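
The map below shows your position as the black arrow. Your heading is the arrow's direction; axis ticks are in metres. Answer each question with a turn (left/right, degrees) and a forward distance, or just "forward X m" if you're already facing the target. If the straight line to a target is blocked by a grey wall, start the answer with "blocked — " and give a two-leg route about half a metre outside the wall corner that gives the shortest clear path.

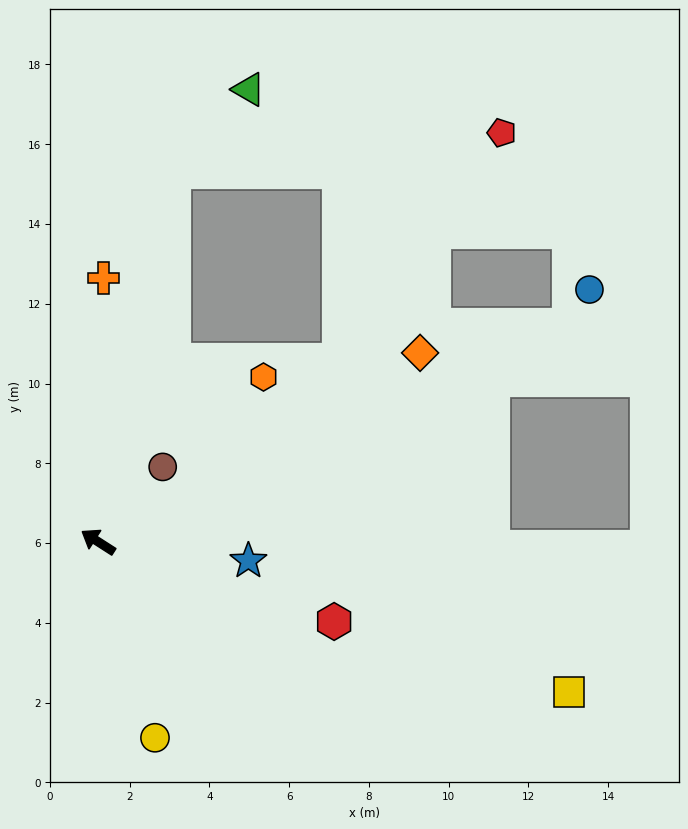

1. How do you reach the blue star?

turn right 155°, forward 3.8 m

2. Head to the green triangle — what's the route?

blocked — turn right 69°, forward 9.5 m, then turn right 30°, forward 2.8 m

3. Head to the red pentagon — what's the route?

blocked — turn right 110°, forward 7.6 m, then turn left 17°, forward 7.0 m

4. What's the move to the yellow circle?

turn left 139°, forward 5.1 m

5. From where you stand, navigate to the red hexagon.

turn right 166°, forward 6.2 m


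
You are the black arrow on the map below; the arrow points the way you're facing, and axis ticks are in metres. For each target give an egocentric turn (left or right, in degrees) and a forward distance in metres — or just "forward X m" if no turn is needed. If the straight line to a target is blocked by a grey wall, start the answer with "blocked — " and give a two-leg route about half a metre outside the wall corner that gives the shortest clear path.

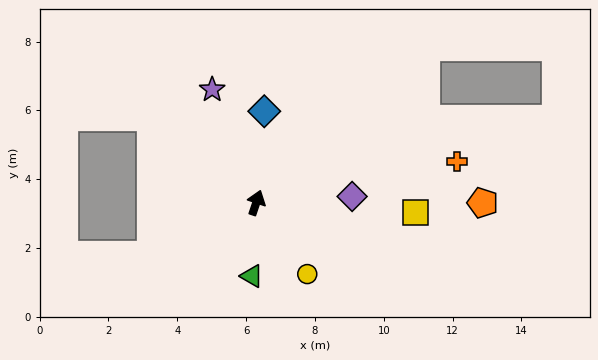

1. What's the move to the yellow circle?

turn right 126°, forward 2.5 m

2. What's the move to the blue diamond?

turn left 14°, forward 2.7 m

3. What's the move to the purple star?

turn left 40°, forward 3.5 m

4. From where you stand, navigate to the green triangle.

turn right 165°, forward 2.1 m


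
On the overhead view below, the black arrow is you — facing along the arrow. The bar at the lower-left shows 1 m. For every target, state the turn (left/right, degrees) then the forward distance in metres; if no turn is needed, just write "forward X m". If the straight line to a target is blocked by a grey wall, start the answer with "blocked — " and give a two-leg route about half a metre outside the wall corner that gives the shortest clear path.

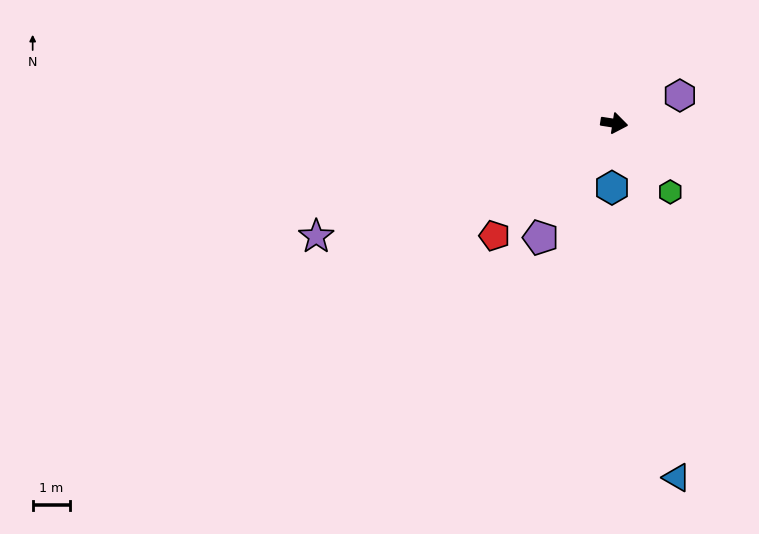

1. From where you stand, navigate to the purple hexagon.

turn left 32°, forward 1.9 m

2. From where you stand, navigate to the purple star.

turn right 150°, forward 8.5 m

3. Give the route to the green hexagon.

turn right 42°, forward 2.4 m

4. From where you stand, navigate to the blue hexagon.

turn right 83°, forward 1.7 m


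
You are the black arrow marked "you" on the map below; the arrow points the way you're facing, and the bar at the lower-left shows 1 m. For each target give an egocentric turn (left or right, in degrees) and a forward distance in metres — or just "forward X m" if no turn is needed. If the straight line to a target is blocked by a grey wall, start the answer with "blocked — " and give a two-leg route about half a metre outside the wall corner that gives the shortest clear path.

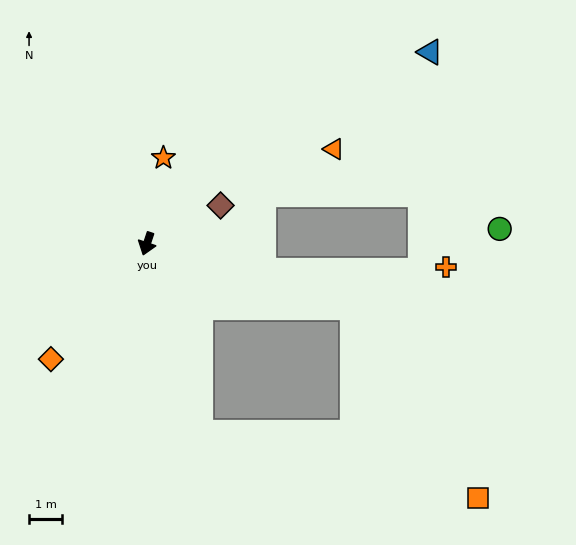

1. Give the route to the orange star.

turn right 172°, forward 2.6 m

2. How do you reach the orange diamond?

turn right 21°, forward 4.5 m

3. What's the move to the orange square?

blocked — turn left 92°, forward 6.5 m, then turn right 41°, forward 6.9 m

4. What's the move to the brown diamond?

turn left 136°, forward 2.5 m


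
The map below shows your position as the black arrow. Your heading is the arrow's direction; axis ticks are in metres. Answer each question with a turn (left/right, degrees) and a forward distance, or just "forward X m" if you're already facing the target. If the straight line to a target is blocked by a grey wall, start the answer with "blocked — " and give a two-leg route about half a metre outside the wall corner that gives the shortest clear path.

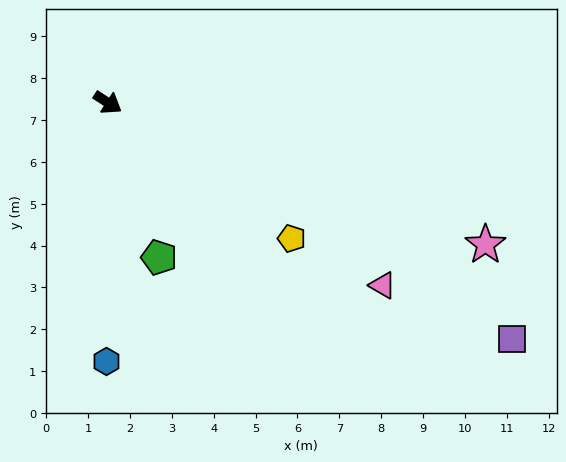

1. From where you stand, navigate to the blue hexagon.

turn right 57°, forward 6.2 m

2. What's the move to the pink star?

turn left 12°, forward 9.6 m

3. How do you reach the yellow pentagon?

turn right 4°, forward 5.5 m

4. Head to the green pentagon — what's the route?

turn right 39°, forward 3.9 m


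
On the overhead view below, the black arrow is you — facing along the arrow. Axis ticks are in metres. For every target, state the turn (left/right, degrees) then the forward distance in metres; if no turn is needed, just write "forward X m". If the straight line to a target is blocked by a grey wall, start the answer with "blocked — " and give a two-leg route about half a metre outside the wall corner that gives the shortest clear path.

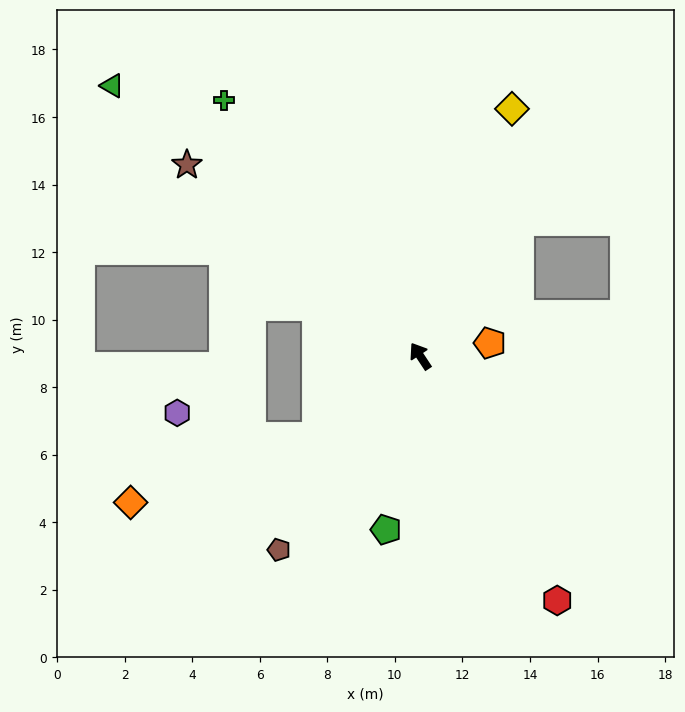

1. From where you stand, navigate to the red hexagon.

turn left 176°, forward 8.3 m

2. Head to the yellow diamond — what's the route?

turn right 54°, forward 7.8 m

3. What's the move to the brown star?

turn left 17°, forward 8.9 m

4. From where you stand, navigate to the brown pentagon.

turn left 110°, forward 7.1 m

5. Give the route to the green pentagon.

turn left 135°, forward 5.2 m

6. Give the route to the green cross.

turn left 4°, forward 9.5 m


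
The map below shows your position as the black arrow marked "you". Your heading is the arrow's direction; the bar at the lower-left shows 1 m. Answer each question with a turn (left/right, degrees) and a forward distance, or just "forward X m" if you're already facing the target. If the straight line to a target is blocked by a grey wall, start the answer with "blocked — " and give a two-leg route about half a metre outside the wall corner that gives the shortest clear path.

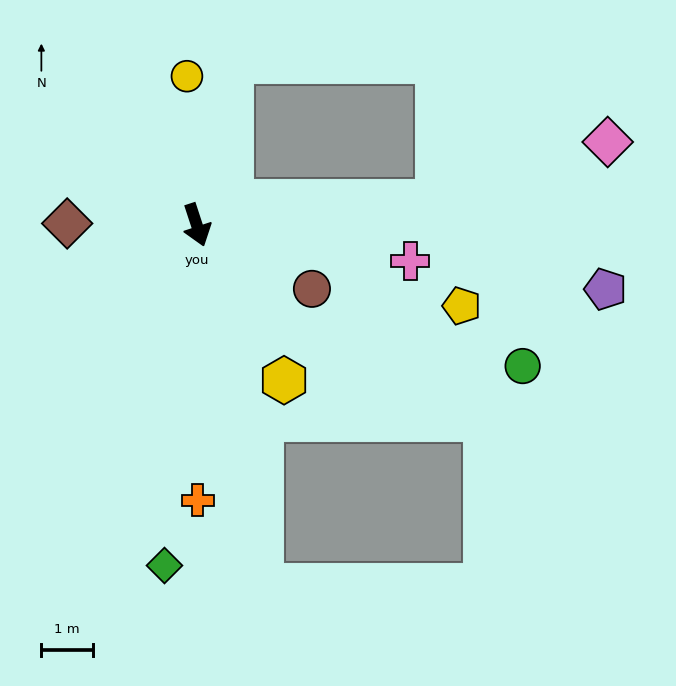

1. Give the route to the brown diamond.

turn right 109°, forward 2.5 m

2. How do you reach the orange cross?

turn right 18°, forward 5.4 m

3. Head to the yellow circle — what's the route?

turn left 166°, forward 2.9 m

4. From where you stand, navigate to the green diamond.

turn right 24°, forward 6.7 m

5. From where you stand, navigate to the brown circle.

turn left 43°, forward 2.6 m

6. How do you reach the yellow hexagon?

turn left 11°, forward 3.5 m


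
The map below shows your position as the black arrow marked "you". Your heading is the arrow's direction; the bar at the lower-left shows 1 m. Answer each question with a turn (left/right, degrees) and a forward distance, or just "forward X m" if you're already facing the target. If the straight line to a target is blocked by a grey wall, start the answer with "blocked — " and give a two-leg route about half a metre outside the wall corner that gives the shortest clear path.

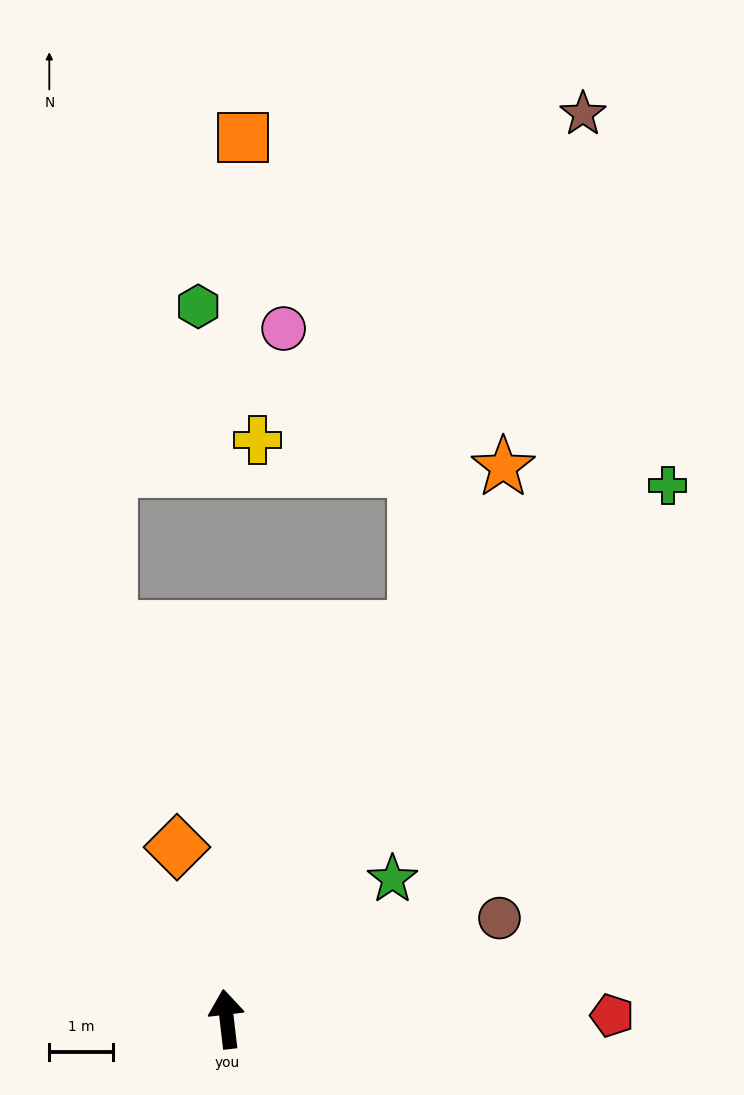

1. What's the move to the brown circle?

turn right 76°, forward 4.5 m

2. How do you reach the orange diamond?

turn left 9°, forward 2.8 m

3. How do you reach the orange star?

turn right 33°, forward 9.7 m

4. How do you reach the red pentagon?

turn right 96°, forward 6.0 m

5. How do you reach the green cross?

turn right 46°, forward 10.8 m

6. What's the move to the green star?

turn right 57°, forward 3.4 m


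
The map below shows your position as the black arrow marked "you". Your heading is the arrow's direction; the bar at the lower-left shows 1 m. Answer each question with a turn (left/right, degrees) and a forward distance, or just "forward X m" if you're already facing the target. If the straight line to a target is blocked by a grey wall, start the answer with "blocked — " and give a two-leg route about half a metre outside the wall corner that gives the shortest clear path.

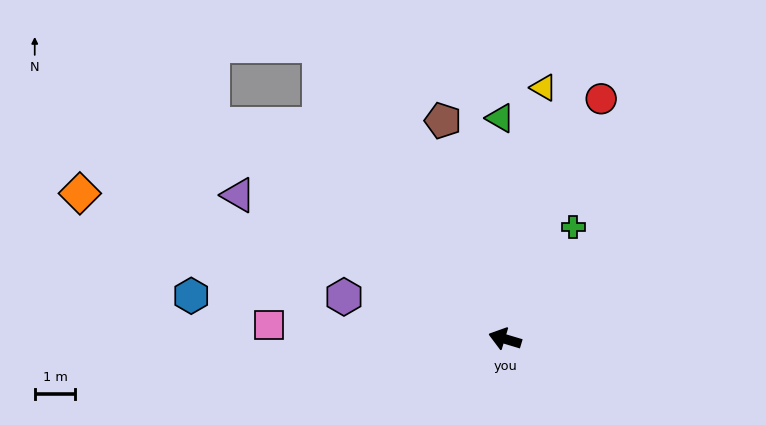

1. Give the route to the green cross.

turn right 105°, forward 3.2 m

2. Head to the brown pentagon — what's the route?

turn right 57°, forward 5.6 m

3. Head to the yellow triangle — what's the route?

turn right 82°, forward 6.2 m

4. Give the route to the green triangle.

turn right 72°, forward 5.4 m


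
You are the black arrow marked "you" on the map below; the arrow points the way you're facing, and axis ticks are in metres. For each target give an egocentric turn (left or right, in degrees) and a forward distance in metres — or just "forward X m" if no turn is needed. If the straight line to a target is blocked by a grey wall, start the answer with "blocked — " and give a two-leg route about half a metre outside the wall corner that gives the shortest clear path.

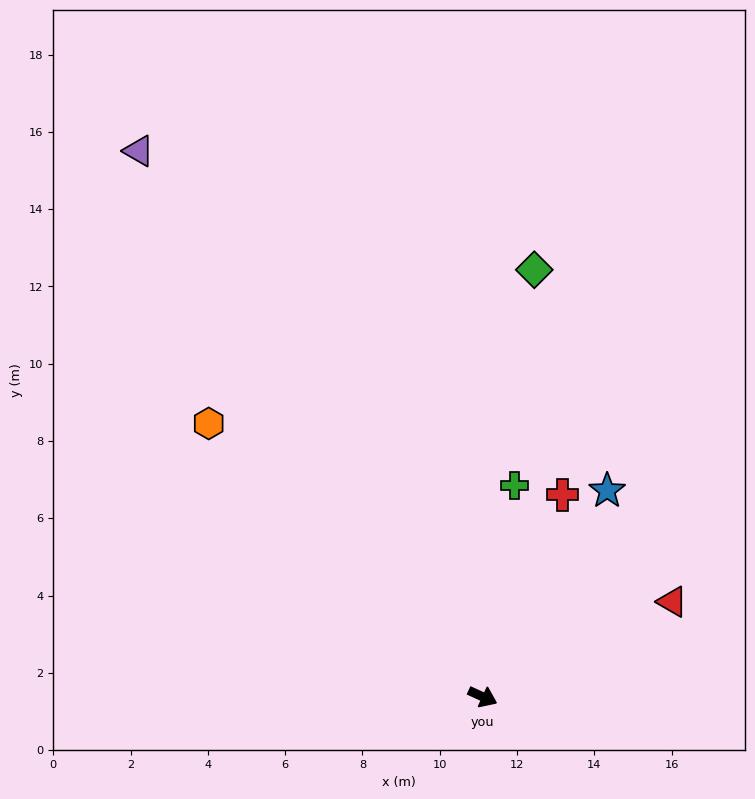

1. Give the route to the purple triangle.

turn left 147°, forward 16.7 m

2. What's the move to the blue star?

turn left 83°, forward 6.2 m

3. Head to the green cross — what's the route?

turn left 106°, forward 5.5 m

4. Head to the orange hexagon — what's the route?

turn left 160°, forward 10.0 m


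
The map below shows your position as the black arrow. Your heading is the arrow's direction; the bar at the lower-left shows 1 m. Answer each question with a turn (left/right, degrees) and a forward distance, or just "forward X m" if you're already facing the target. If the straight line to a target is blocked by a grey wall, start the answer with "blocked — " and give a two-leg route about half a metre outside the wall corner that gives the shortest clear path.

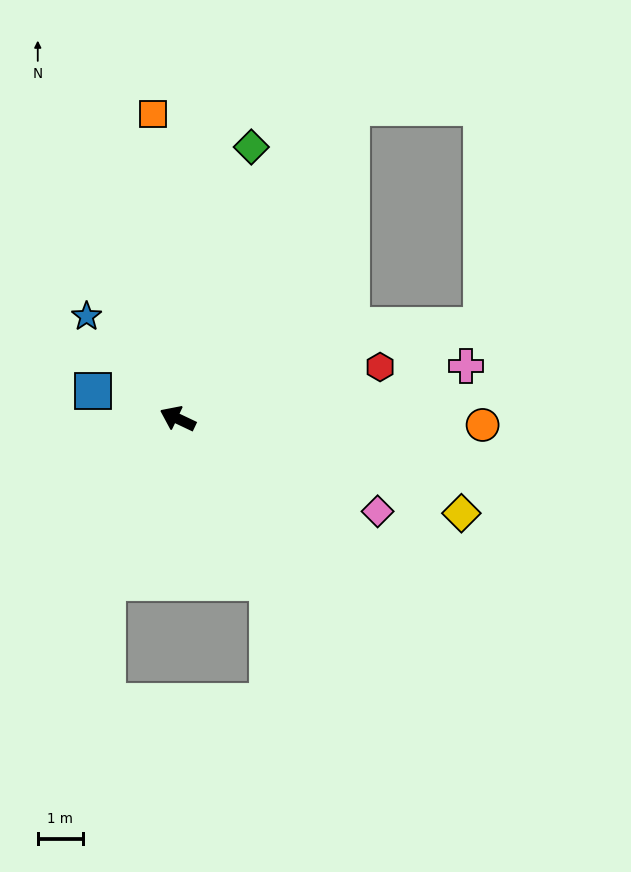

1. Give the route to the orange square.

turn right 60°, forward 6.8 m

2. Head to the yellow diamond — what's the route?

turn right 173°, forward 6.7 m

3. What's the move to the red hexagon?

turn right 140°, forward 4.6 m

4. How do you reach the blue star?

turn right 23°, forward 3.0 m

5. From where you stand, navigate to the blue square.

turn left 7°, forward 2.0 m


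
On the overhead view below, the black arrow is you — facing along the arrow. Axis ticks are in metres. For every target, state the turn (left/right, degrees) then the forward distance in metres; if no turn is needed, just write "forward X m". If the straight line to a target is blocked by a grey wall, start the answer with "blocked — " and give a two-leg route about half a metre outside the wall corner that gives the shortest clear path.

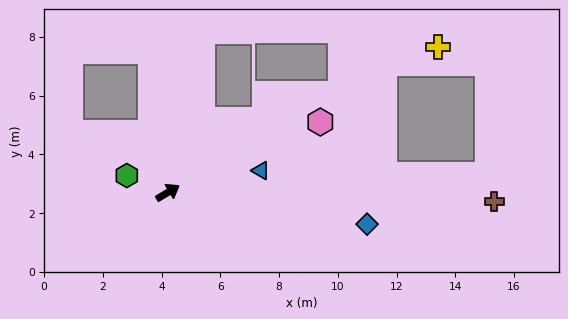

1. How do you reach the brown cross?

turn right 33°, forward 11.1 m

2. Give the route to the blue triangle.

turn right 18°, forward 3.2 m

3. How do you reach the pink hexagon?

turn right 6°, forward 5.7 m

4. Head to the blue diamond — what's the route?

turn right 40°, forward 6.9 m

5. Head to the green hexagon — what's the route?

turn left 127°, forward 1.5 m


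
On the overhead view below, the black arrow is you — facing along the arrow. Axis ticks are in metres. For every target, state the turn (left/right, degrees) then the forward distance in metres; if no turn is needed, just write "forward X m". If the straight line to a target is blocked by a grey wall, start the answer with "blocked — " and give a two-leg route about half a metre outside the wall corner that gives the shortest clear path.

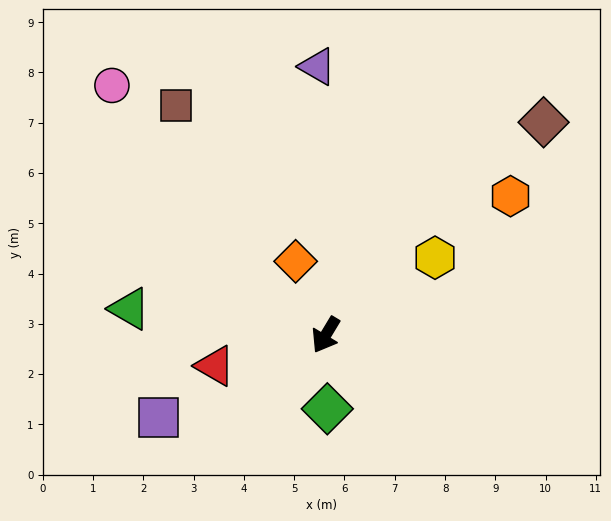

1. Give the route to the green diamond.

turn left 32°, forward 1.5 m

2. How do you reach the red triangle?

turn right 43°, forward 2.3 m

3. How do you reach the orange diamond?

turn right 127°, forward 1.6 m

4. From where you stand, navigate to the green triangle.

turn right 67°, forward 3.9 m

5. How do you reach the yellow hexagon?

turn left 156°, forward 2.7 m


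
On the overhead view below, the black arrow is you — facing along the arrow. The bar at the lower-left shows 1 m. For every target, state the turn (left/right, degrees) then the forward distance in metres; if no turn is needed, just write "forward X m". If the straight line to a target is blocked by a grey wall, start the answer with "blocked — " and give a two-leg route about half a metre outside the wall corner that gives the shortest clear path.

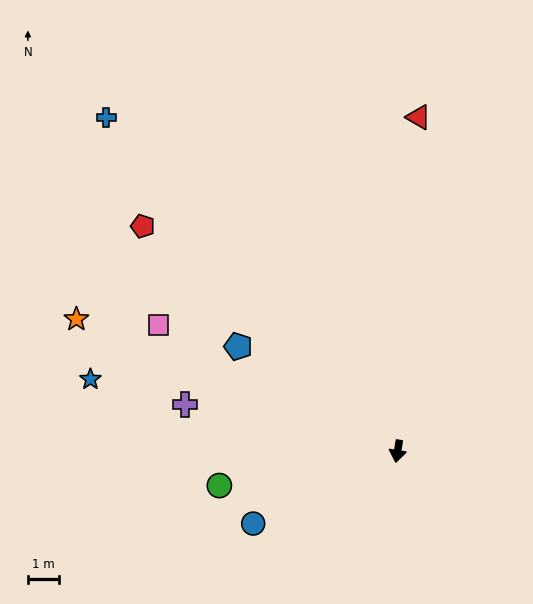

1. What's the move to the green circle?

turn right 70°, forward 5.9 m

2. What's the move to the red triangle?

turn right 174°, forward 10.9 m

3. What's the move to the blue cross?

turn right 130°, forward 14.4 m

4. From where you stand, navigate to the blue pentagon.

turn right 114°, forward 6.2 m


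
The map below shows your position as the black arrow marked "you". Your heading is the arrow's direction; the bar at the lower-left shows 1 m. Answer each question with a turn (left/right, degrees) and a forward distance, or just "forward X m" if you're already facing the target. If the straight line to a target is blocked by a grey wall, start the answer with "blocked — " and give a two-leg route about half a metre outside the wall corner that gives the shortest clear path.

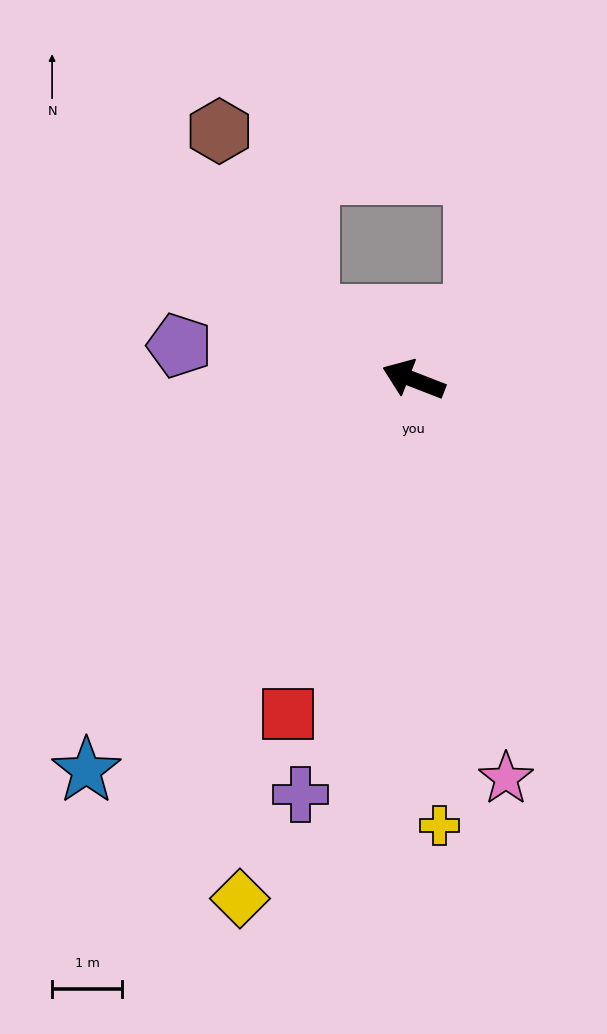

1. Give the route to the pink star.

turn left 124°, forward 5.9 m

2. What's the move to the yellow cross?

turn left 115°, forward 6.4 m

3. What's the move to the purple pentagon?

turn left 13°, forward 3.4 m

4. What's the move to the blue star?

turn left 71°, forward 7.3 m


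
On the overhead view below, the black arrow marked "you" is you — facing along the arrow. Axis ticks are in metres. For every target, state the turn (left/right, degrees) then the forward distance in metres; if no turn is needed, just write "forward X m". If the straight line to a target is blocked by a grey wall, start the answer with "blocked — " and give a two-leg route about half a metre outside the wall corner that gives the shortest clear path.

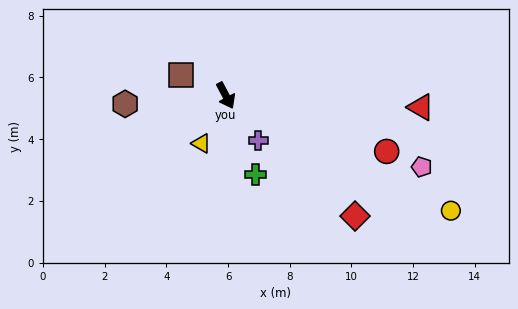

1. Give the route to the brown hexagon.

turn right 113°, forward 3.3 m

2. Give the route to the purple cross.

turn left 8°, forward 1.8 m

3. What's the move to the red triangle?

turn left 59°, forward 6.3 m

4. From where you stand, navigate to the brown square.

turn right 143°, forward 1.6 m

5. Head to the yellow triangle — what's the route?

turn right 55°, forward 1.7 m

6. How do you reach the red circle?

turn left 43°, forward 5.5 m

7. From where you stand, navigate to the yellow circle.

turn left 35°, forward 8.2 m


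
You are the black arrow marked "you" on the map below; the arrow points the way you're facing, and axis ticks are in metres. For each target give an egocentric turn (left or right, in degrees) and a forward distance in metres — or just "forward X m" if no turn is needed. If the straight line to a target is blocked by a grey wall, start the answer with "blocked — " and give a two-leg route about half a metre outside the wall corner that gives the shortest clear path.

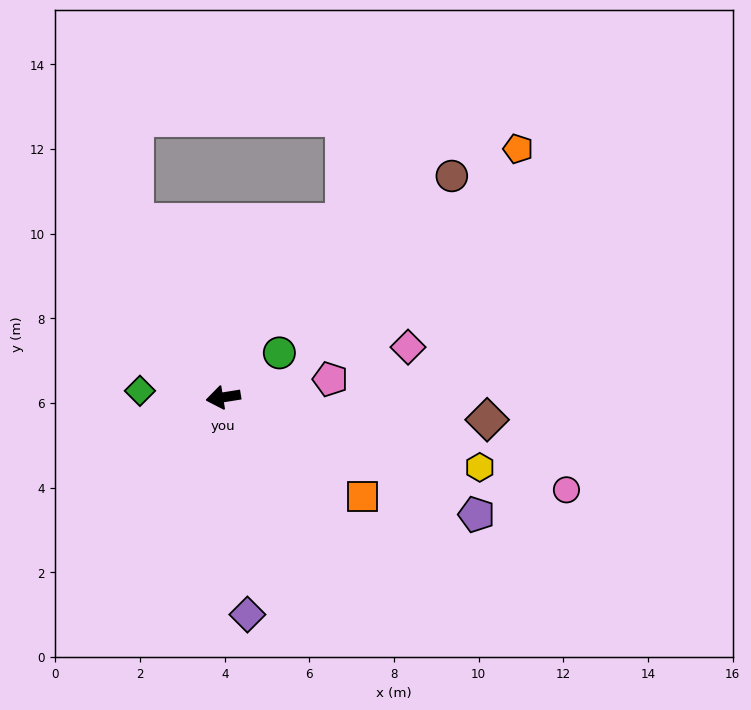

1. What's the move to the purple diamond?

turn left 87°, forward 5.2 m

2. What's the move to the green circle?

turn right 151°, forward 1.7 m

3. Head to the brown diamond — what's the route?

turn left 166°, forward 6.3 m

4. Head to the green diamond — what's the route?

turn right 14°, forward 2.0 m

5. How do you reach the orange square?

turn left 135°, forward 4.0 m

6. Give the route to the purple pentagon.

turn left 146°, forward 6.6 m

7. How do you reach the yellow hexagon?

turn left 156°, forward 6.3 m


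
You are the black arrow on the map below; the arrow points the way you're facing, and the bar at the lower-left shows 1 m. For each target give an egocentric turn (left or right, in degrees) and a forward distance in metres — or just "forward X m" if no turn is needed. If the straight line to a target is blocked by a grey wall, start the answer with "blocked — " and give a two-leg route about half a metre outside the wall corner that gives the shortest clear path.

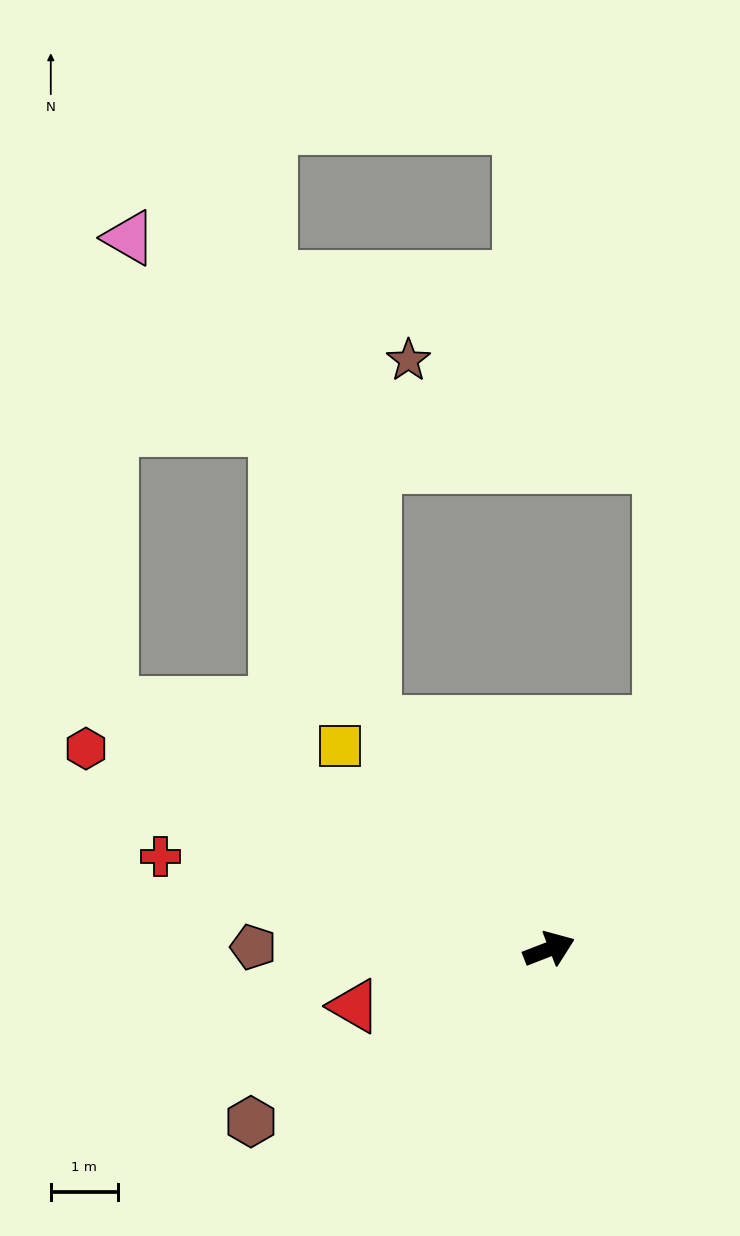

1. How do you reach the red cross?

turn left 145°, forward 6.0 m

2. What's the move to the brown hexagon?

turn right 171°, forward 5.2 m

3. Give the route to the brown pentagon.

turn left 158°, forward 4.4 m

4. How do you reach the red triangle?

turn left 175°, forward 3.0 m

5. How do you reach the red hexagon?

turn left 135°, forward 7.6 m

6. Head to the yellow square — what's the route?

turn left 115°, forward 4.4 m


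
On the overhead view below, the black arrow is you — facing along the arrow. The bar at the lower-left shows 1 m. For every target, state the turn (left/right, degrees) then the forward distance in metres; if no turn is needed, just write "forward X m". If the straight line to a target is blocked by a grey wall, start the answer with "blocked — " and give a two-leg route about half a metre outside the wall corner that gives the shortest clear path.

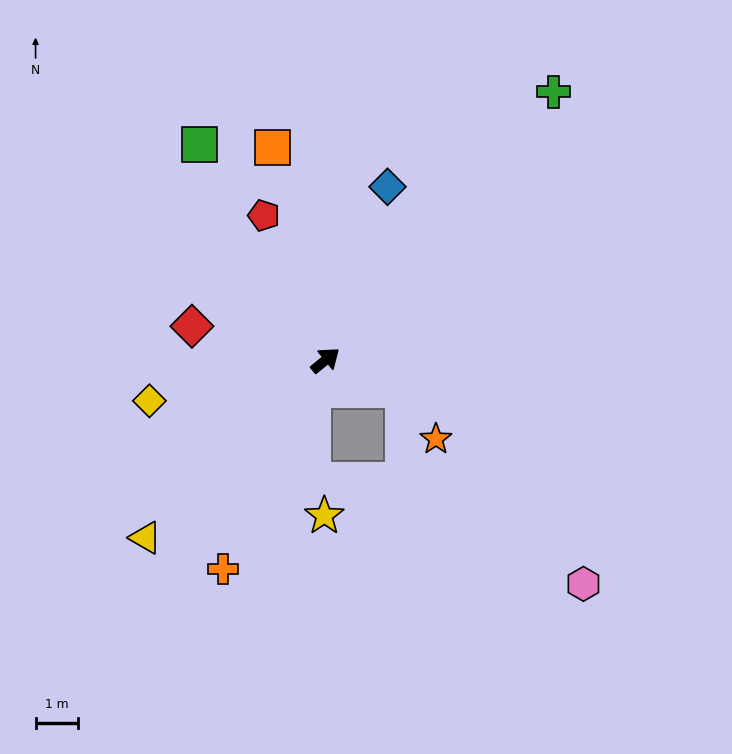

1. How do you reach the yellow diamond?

turn left 154°, forward 4.2 m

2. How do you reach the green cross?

turn left 10°, forward 8.2 m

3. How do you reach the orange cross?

turn right 155°, forward 5.4 m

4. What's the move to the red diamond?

turn left 127°, forward 3.2 m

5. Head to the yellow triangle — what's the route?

turn right 175°, forward 5.9 m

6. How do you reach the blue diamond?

turn left 31°, forward 4.3 m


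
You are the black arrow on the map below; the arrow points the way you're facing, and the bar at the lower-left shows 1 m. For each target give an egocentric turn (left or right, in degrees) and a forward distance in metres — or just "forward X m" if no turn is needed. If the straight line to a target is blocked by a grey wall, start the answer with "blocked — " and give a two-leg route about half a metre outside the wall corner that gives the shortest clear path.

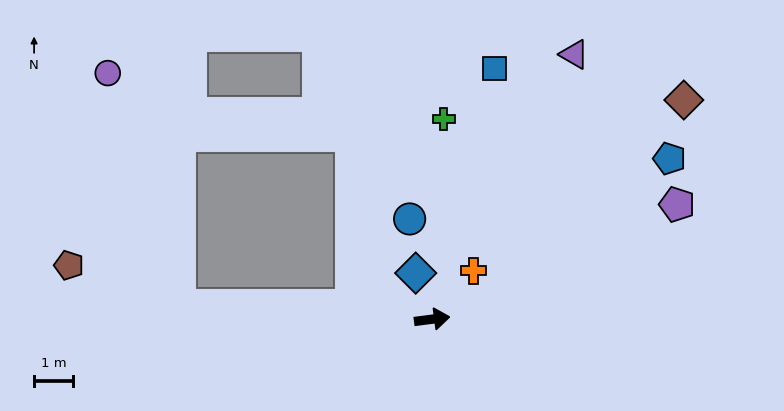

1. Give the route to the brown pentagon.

blocked — turn left 170°, forward 6.5 m, then turn right 17°, forward 3.0 m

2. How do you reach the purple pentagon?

turn left 18°, forward 6.9 m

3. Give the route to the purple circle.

blocked — turn left 170°, forward 6.5 m, then turn right 70°, forward 6.2 m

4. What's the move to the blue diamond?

turn left 102°, forward 1.2 m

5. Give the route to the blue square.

turn left 69°, forward 6.6 m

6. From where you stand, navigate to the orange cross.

turn left 42°, forward 1.6 m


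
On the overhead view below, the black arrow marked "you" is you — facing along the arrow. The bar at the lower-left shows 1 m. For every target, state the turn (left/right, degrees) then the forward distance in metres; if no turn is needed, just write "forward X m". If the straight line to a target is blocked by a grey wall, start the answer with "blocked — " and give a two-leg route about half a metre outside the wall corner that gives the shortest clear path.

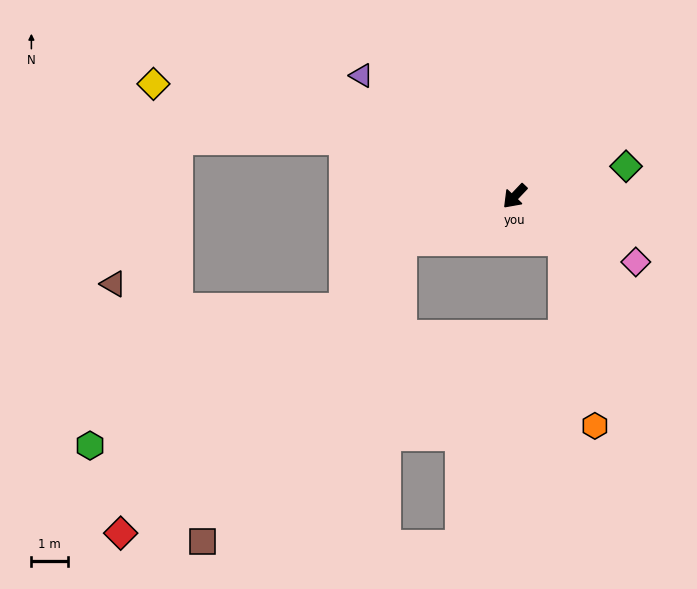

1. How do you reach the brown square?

blocked — turn right 25°, forward 3.3 m, then turn left 35°, forward 9.8 m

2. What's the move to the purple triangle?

turn right 85°, forward 5.3 m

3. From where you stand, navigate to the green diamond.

turn left 149°, forward 3.1 m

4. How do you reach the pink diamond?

turn left 105°, forward 3.8 m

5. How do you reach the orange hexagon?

blocked — turn left 91°, forward 1.8 m, then turn right 38°, forward 5.1 m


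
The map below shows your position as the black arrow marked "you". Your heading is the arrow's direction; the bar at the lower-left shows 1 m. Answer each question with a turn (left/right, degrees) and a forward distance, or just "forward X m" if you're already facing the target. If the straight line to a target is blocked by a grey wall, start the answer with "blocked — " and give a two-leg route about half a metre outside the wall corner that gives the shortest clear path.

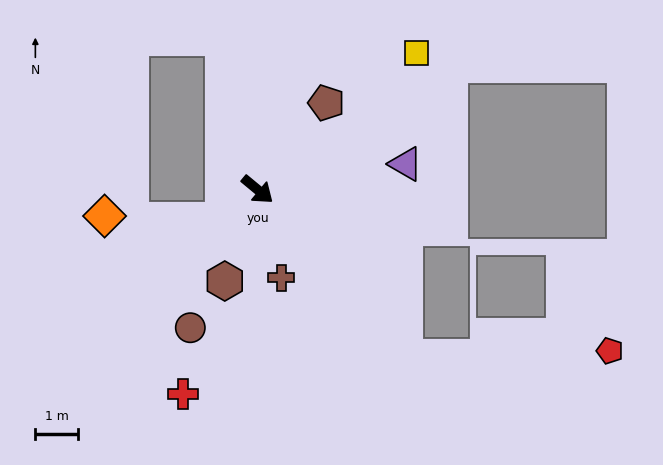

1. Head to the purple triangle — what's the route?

turn left 49°, forward 3.5 m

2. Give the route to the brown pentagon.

turn left 91°, forward 2.6 m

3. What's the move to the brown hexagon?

turn right 70°, forward 2.3 m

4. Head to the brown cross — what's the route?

turn right 35°, forward 2.2 m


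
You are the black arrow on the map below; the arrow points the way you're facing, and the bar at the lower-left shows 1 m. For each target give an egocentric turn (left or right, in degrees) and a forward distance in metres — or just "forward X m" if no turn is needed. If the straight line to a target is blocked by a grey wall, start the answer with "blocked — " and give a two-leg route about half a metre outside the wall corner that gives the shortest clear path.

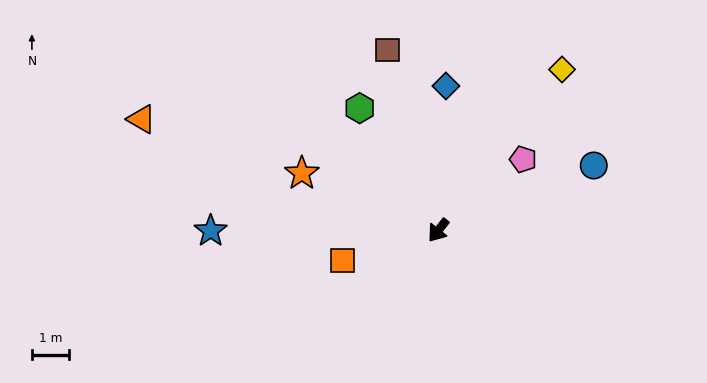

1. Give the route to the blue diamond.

turn right 145°, forward 3.9 m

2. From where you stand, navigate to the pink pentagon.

turn left 168°, forward 3.0 m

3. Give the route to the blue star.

turn right 52°, forward 6.2 m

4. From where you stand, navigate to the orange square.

turn right 34°, forward 2.7 m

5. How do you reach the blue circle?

turn left 151°, forward 4.6 m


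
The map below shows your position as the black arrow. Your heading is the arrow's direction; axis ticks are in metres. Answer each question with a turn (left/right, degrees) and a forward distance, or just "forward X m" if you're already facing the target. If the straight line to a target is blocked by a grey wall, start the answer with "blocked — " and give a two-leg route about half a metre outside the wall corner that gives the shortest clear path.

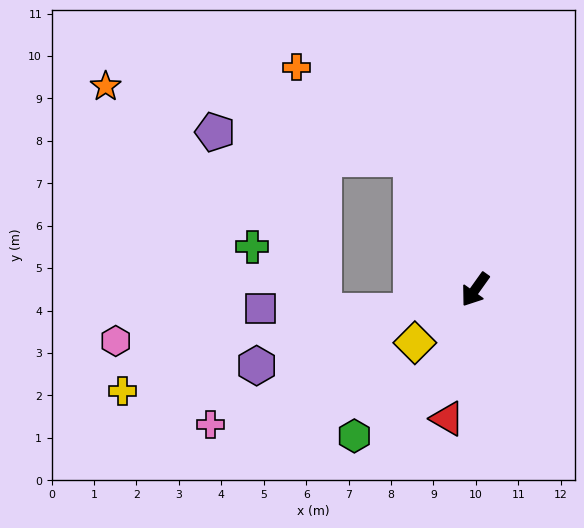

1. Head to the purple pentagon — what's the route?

blocked — turn right 119°, forward 3.4 m, then turn left 57°, forward 4.7 m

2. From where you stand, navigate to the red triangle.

turn left 23°, forward 3.1 m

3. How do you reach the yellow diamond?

turn right 13°, forward 1.9 m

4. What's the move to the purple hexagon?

turn right 35°, forward 5.5 m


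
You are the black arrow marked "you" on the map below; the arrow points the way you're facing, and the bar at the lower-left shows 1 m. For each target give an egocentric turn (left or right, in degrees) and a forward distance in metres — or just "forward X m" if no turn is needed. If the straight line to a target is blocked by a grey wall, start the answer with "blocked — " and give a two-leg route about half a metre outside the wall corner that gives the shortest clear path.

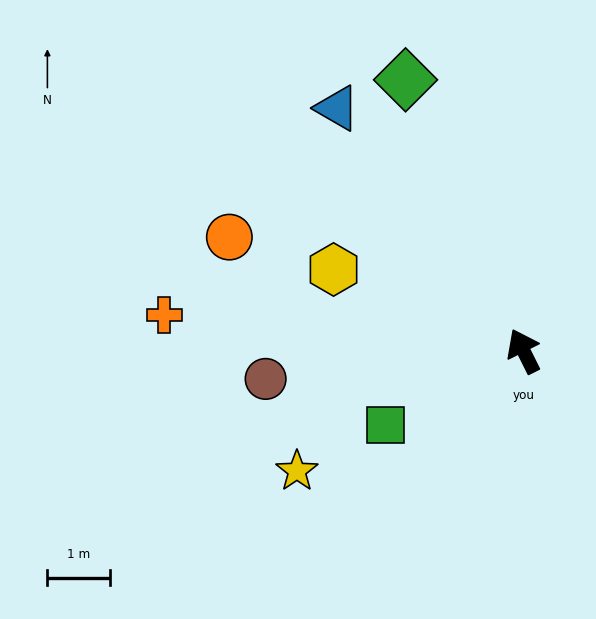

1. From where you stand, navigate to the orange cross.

turn left 58°, forward 5.7 m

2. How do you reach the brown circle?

turn left 70°, forward 4.1 m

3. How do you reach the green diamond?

turn right 3°, forward 4.7 m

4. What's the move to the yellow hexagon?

turn left 40°, forward 3.3 m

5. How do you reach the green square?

turn left 92°, forward 2.5 m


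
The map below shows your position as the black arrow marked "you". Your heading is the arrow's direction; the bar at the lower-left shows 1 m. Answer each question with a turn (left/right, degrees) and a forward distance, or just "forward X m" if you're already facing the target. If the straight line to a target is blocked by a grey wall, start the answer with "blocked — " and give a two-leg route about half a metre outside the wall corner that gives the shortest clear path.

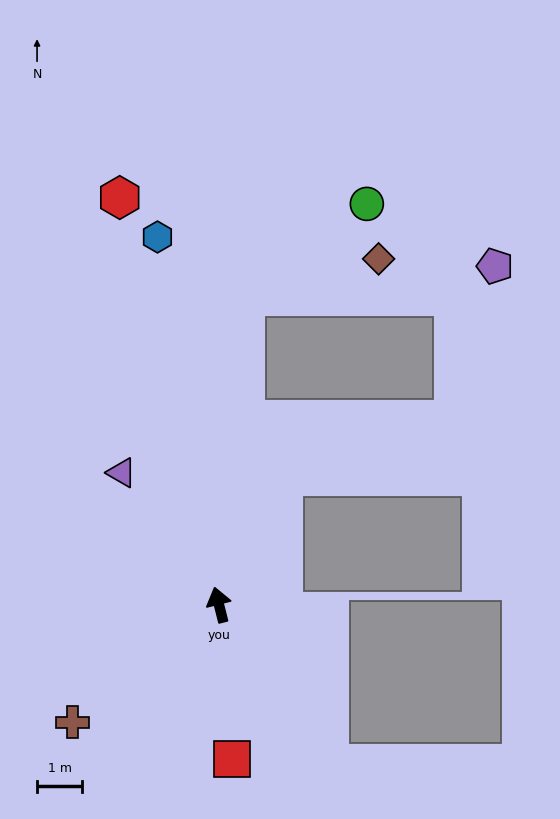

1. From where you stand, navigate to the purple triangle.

turn left 22°, forward 3.6 m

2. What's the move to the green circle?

blocked — turn right 19°, forward 6.9 m, then turn right 48°, forward 3.4 m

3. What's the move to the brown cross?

turn left 115°, forward 4.2 m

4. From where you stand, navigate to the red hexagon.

forward 9.3 m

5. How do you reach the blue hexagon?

turn right 5°, forward 8.3 m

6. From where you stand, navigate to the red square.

turn left 171°, forward 3.4 m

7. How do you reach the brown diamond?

blocked — turn right 19°, forward 6.9 m, then turn right 69°, forward 3.1 m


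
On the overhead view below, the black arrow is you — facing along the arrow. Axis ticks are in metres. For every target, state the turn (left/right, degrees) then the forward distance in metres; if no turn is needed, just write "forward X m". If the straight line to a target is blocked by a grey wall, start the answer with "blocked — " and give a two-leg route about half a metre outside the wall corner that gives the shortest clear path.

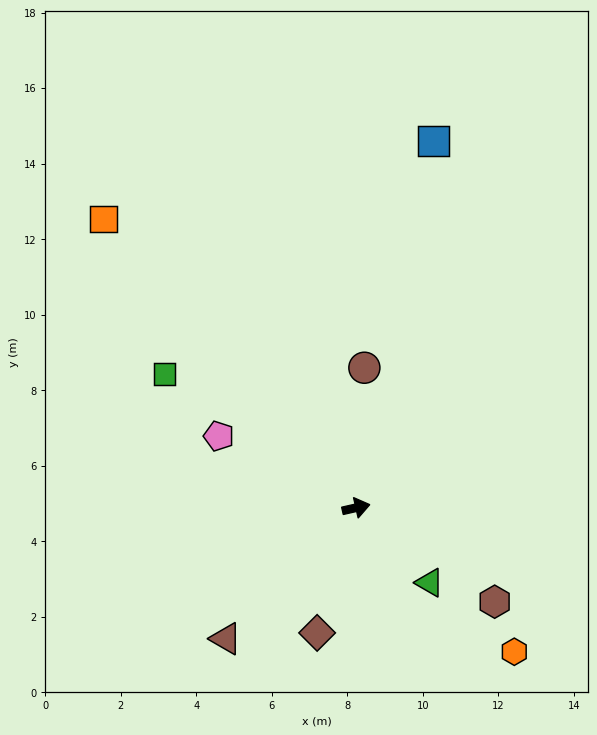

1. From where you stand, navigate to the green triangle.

turn right 58°, forward 2.8 m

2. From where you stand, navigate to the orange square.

turn left 118°, forward 10.2 m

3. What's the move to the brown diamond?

turn right 120°, forward 3.5 m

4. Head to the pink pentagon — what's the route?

turn left 140°, forward 4.1 m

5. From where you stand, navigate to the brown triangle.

turn right 148°, forward 4.9 m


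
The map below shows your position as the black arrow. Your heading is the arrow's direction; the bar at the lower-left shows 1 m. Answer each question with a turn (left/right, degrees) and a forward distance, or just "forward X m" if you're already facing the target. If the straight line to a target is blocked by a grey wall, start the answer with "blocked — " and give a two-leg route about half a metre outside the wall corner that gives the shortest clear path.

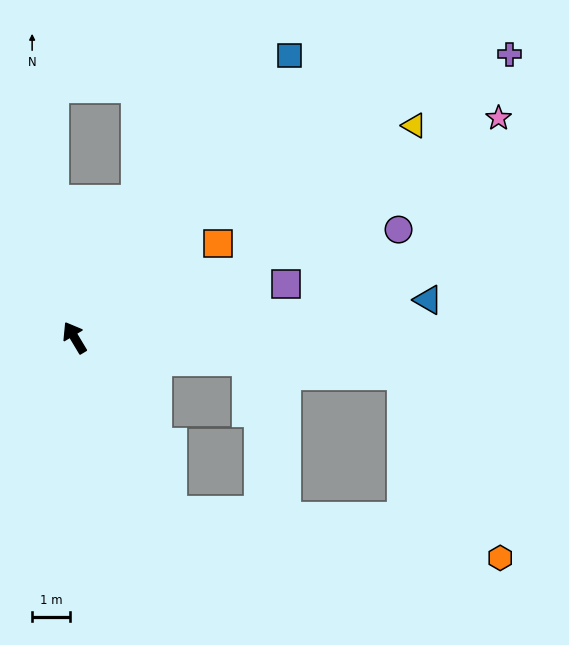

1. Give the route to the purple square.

turn right 107°, forward 5.7 m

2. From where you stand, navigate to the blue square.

turn right 68°, forward 9.3 m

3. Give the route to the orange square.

turn right 88°, forward 4.5 m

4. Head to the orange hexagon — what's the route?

blocked — turn right 127°, forward 8.7 m, then turn right 56°, forward 5.5 m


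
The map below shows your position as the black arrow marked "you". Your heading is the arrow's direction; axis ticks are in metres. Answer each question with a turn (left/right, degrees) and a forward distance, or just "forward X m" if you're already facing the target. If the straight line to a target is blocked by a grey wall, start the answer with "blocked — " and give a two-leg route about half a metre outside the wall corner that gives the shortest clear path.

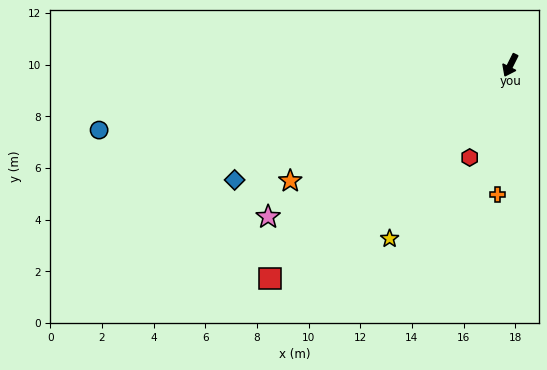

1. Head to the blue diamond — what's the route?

turn right 41°, forward 11.6 m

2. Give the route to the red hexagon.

turn left 3°, forward 3.9 m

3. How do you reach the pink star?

turn right 31°, forward 11.1 m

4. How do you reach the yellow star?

turn right 8°, forward 8.2 m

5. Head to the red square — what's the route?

turn right 22°, forward 12.4 m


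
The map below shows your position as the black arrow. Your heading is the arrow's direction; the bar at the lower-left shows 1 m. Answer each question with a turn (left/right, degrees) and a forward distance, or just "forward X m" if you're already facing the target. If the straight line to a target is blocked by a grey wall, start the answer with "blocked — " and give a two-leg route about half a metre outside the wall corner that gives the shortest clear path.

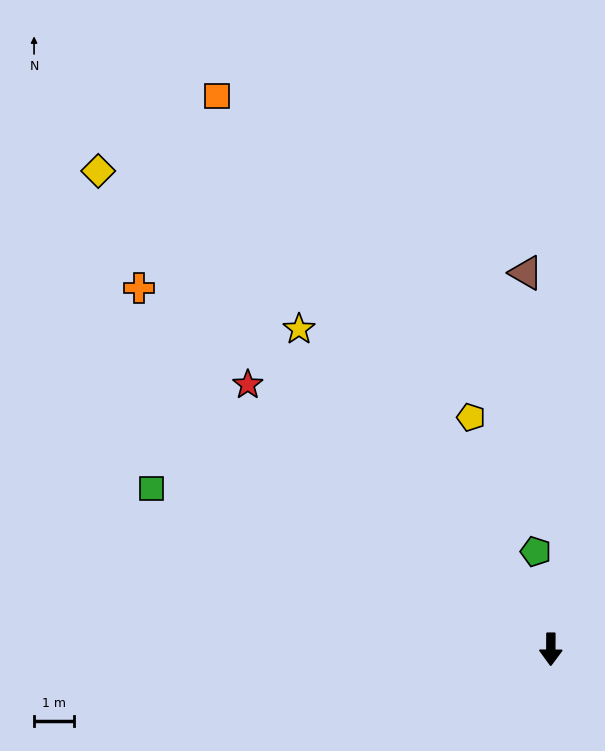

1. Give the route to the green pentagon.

turn right 171°, forward 2.5 m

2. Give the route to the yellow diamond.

turn right 136°, forward 16.4 m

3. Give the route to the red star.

turn right 131°, forward 10.0 m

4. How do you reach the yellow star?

turn right 142°, forward 10.2 m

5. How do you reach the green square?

turn right 112°, forward 10.7 m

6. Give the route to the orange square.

turn right 149°, forward 16.1 m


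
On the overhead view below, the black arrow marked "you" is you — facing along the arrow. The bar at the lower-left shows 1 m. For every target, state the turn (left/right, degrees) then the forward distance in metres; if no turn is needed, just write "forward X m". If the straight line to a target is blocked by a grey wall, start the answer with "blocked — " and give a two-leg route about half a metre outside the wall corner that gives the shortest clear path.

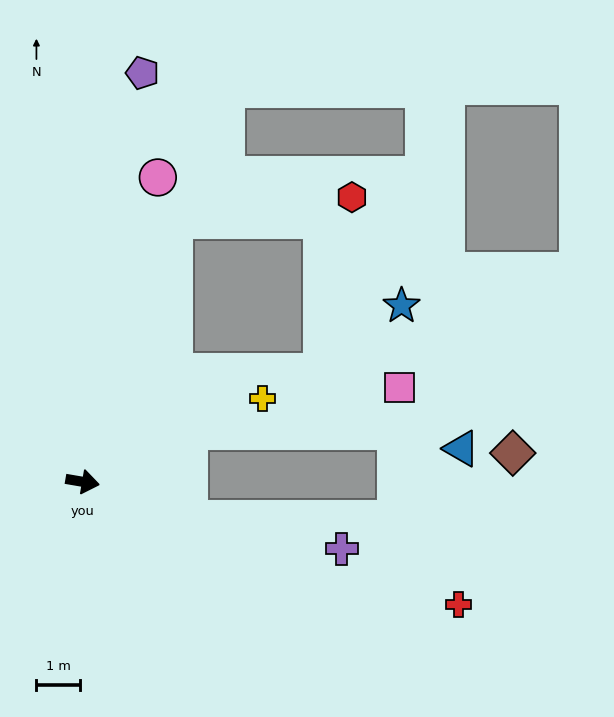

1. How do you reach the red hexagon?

blocked — turn left 80°, forward 6.4 m, then turn right 63°, forward 4.1 m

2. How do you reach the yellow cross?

turn left 35°, forward 4.6 m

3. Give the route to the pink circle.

turn left 86°, forward 7.2 m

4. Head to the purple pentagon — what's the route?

turn left 91°, forward 9.5 m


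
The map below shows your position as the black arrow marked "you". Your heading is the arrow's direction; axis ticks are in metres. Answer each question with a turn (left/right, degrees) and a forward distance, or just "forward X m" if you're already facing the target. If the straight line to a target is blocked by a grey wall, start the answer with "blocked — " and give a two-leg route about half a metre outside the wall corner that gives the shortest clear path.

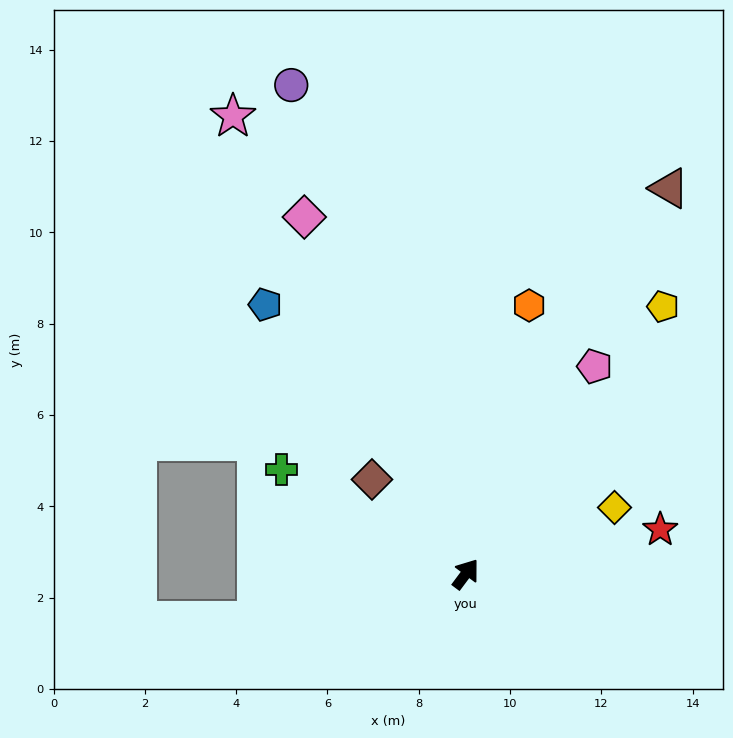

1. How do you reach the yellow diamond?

turn right 29°, forward 3.6 m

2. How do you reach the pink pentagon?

turn left 5°, forward 5.4 m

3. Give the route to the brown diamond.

turn left 82°, forward 2.9 m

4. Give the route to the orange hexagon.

turn left 23°, forward 6.0 m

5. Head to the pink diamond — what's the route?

turn left 61°, forward 8.6 m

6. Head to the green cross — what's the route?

turn left 97°, forward 4.6 m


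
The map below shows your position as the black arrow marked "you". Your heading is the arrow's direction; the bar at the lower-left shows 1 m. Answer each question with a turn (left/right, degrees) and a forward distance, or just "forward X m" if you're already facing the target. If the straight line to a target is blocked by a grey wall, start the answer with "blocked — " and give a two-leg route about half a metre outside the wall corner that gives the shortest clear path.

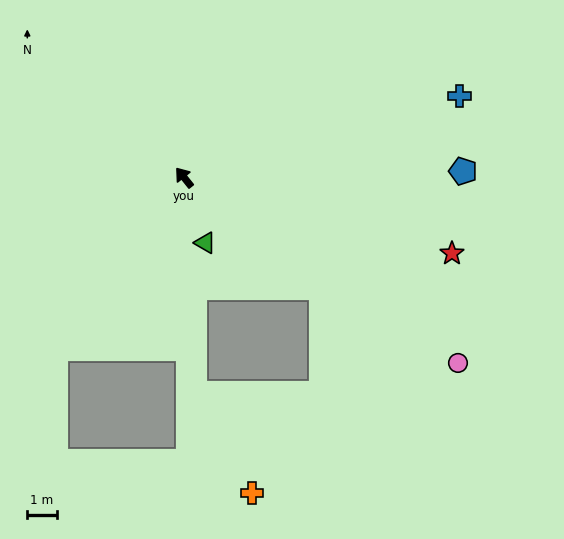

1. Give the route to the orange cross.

blocked — turn left 144°, forward 7.3 m, then turn left 27°, forward 3.9 m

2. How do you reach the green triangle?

turn left 159°, forward 2.3 m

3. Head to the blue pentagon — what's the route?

turn right 127°, forward 9.5 m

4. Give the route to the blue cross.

turn right 112°, forward 9.7 m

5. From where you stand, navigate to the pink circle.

turn right 163°, forward 11.2 m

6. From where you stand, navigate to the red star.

turn right 144°, forward 9.4 m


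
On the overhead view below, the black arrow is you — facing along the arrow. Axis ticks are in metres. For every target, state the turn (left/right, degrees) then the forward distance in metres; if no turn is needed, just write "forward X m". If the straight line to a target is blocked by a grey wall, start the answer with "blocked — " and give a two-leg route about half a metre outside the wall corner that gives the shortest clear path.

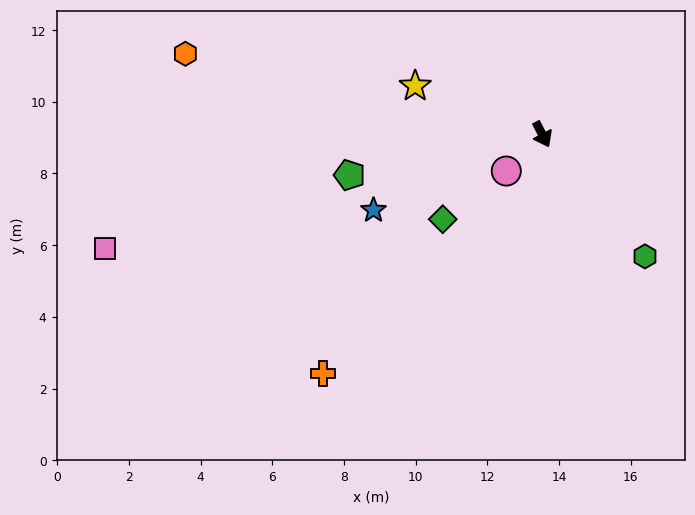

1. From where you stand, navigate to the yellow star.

turn right 138°, forward 3.8 m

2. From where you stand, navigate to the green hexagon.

turn left 13°, forward 4.5 m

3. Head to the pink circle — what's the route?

turn right 72°, forward 1.4 m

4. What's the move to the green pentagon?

turn right 105°, forward 5.5 m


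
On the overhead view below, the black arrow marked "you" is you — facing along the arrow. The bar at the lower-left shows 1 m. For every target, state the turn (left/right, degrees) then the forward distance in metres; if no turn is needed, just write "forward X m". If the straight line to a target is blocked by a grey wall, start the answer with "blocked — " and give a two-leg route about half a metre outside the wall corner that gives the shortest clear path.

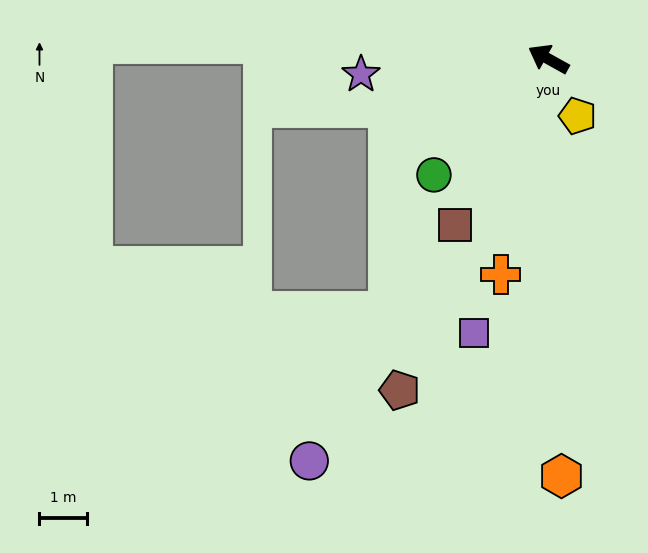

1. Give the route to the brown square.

turn left 90°, forward 4.0 m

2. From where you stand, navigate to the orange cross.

turn left 107°, forward 4.6 m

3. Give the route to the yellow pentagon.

turn left 146°, forward 1.3 m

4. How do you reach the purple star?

turn left 34°, forward 3.9 m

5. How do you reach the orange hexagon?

turn left 121°, forward 8.8 m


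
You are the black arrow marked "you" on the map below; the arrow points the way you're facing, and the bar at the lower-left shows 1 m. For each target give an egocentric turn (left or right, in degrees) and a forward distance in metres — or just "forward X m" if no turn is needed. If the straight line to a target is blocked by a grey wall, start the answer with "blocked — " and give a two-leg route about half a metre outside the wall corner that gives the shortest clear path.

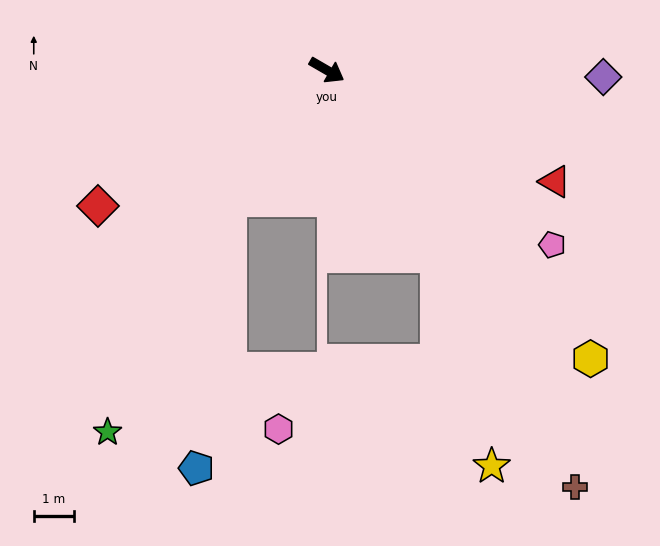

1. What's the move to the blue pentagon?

blocked — turn right 97°, forward 4.0 m, then turn left 30°, forward 6.7 m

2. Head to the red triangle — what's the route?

turn left 4°, forward 6.3 m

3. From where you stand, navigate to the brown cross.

turn right 29°, forward 12.0 m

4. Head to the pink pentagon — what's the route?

turn right 8°, forward 7.1 m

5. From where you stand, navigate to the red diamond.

turn right 119°, forward 6.6 m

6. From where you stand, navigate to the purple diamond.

turn left 29°, forward 6.9 m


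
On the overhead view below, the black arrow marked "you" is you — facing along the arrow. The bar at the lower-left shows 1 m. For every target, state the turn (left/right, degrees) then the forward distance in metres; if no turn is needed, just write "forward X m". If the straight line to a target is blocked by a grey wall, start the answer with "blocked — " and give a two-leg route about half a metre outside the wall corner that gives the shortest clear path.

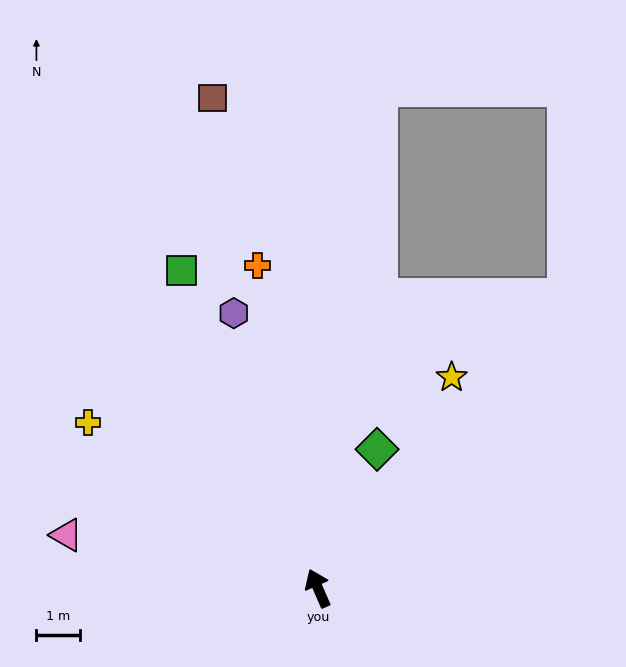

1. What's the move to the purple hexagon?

turn right 6°, forward 6.5 m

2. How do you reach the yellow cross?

turn left 31°, forward 6.4 m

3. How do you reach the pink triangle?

turn left 55°, forward 5.9 m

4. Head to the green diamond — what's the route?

turn right 47°, forward 3.4 m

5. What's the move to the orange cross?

turn right 13°, forward 7.5 m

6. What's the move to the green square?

forward 7.9 m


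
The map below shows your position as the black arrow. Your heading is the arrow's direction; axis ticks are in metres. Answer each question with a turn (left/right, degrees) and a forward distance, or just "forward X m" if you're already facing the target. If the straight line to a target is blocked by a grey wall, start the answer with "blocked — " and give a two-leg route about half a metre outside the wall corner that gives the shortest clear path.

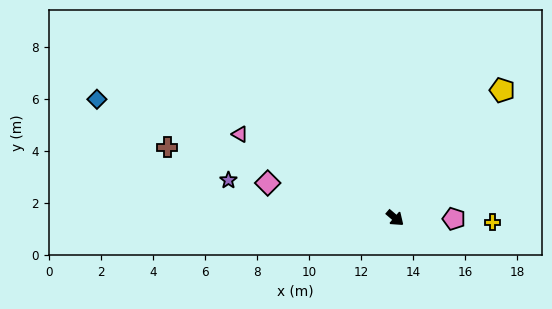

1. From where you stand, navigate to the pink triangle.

turn right 168°, forward 6.8 m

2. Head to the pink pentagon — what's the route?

turn left 40°, forward 2.3 m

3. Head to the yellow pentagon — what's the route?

turn left 91°, forward 6.4 m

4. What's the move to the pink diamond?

turn right 155°, forward 5.1 m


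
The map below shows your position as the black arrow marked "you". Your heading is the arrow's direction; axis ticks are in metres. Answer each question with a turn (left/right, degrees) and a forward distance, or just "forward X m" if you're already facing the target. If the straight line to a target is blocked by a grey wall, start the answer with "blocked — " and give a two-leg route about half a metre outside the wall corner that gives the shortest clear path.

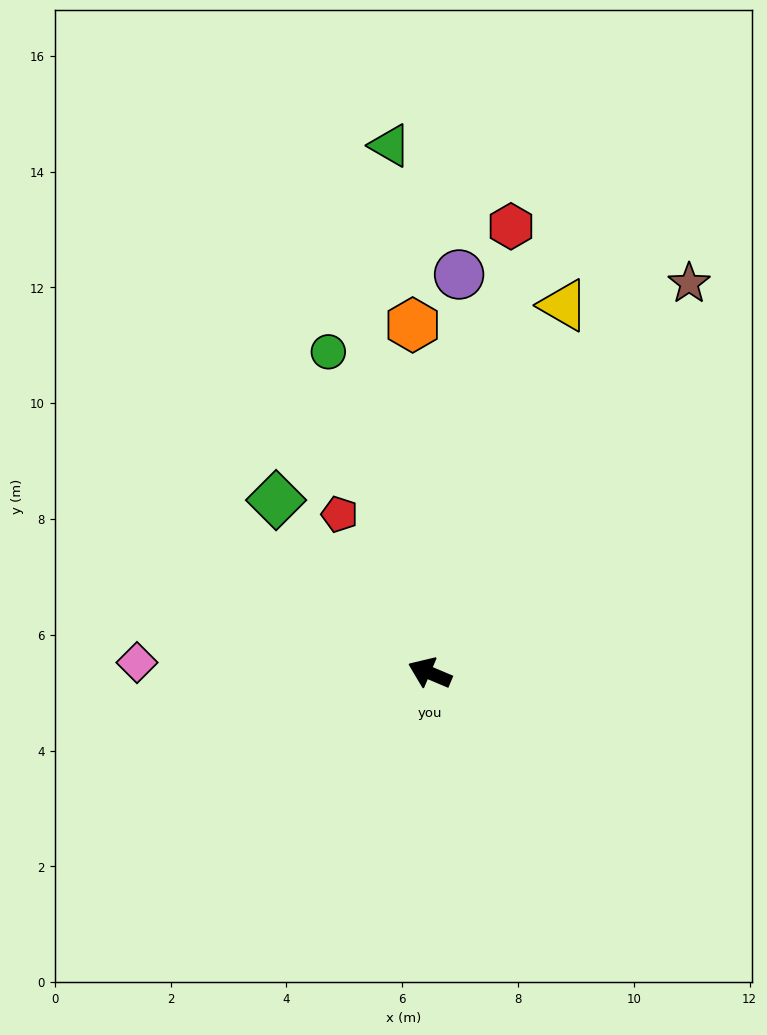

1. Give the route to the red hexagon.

turn right 77°, forward 7.8 m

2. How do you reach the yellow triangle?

turn right 87°, forward 6.8 m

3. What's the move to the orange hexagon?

turn right 64°, forward 6.0 m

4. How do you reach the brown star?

turn right 101°, forward 8.1 m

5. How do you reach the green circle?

turn right 50°, forward 5.8 m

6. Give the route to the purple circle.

turn right 71°, forward 6.9 m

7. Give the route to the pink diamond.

turn left 21°, forward 5.1 m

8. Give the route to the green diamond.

turn right 25°, forward 4.0 m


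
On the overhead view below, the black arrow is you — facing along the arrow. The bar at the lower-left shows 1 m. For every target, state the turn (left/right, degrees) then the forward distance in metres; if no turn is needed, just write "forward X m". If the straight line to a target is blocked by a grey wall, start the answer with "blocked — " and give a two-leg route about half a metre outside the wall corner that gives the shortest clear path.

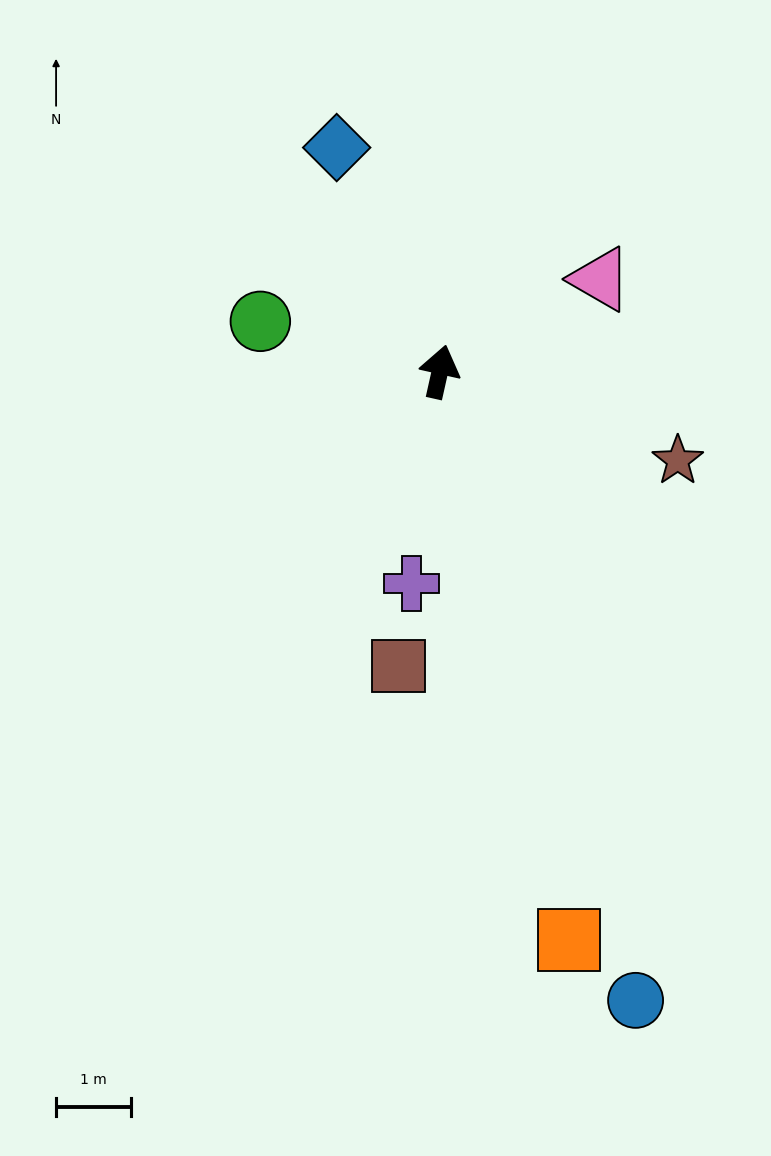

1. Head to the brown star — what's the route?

turn right 98°, forward 3.4 m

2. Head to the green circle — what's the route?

turn left 87°, forward 2.5 m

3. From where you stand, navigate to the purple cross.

turn right 175°, forward 2.9 m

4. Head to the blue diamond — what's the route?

turn left 37°, forward 3.3 m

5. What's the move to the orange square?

turn right 155°, forward 7.8 m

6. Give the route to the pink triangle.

turn right 47°, forward 2.5 m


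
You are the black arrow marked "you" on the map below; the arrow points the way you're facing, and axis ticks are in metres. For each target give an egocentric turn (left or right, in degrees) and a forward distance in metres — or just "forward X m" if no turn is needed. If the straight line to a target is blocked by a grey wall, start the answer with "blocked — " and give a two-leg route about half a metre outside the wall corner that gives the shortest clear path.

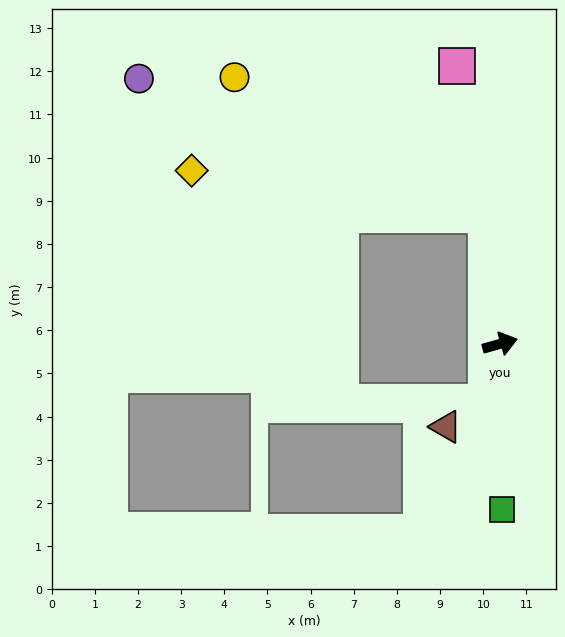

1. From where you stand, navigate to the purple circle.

blocked — turn left 80°, forward 3.0 m, then turn left 63°, forward 8.6 m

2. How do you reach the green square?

turn right 105°, forward 3.8 m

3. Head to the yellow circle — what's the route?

blocked — turn left 80°, forward 3.0 m, then turn left 56°, forward 6.6 m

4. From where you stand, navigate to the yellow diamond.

blocked — turn left 80°, forward 3.0 m, then turn left 76°, forward 6.9 m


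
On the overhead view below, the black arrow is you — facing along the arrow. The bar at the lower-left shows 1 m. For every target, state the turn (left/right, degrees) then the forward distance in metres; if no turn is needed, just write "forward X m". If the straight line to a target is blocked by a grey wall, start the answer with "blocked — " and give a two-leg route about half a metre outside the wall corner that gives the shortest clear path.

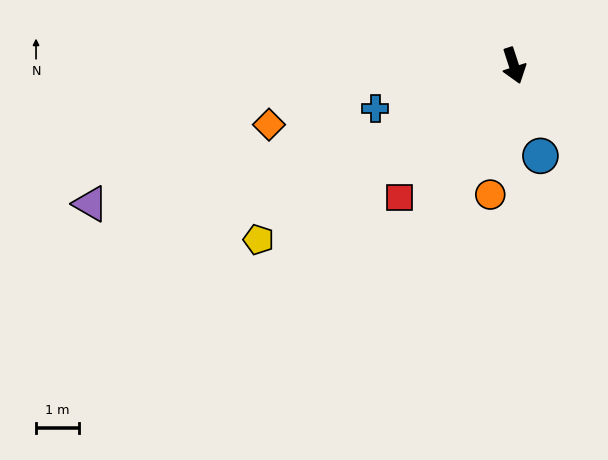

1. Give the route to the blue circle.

forward 2.2 m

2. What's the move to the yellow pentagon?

turn right 74°, forward 7.2 m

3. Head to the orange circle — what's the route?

turn right 28°, forward 3.0 m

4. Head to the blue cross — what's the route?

turn right 91°, forward 3.4 m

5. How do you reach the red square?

turn right 59°, forward 4.1 m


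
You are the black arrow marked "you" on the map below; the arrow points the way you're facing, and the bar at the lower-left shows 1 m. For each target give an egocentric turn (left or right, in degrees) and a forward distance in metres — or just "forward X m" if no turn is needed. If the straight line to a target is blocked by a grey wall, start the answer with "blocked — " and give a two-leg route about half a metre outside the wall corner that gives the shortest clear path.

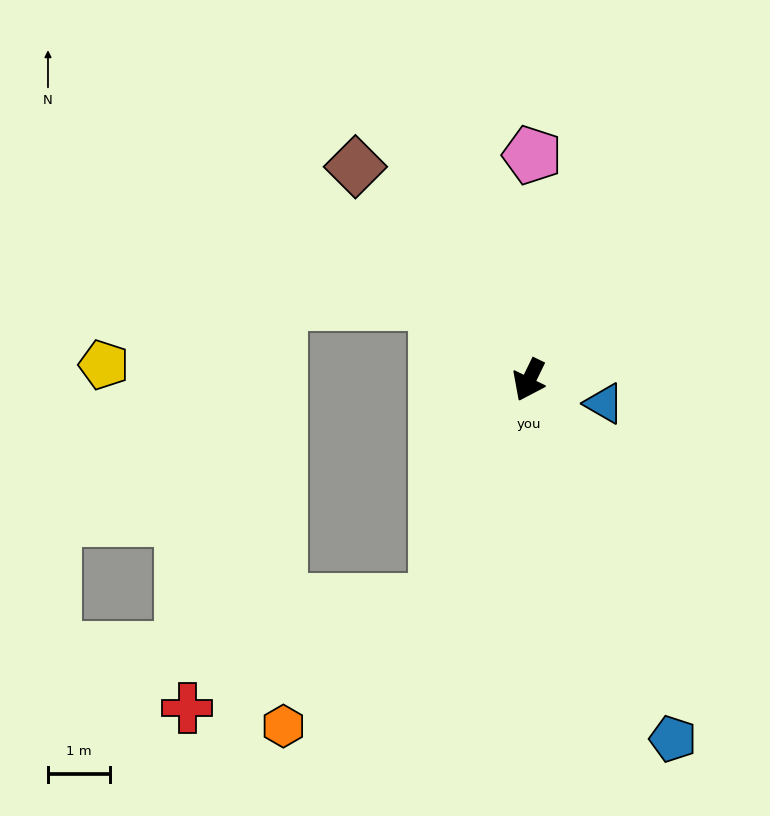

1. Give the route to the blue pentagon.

turn left 48°, forward 6.2 m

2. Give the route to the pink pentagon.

turn right 155°, forward 3.6 m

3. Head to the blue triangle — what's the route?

turn left 99°, forward 1.3 m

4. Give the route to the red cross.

blocked — turn left 3°, forward 3.8 m, then turn right 43°, forward 4.3 m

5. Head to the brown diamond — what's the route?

turn right 115°, forward 4.4 m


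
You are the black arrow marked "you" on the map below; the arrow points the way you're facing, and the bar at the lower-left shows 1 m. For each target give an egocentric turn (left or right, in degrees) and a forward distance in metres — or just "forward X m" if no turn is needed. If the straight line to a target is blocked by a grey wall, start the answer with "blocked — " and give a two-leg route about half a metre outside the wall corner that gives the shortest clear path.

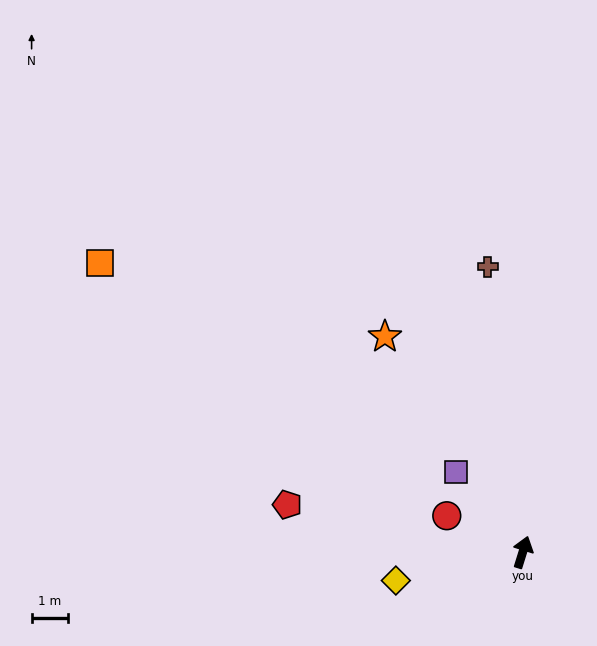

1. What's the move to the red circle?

turn left 82°, forward 2.3 m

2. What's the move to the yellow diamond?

turn left 120°, forward 3.5 m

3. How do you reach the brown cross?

turn left 24°, forward 7.8 m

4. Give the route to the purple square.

turn left 57°, forward 2.8 m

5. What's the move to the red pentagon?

turn left 96°, forward 6.6 m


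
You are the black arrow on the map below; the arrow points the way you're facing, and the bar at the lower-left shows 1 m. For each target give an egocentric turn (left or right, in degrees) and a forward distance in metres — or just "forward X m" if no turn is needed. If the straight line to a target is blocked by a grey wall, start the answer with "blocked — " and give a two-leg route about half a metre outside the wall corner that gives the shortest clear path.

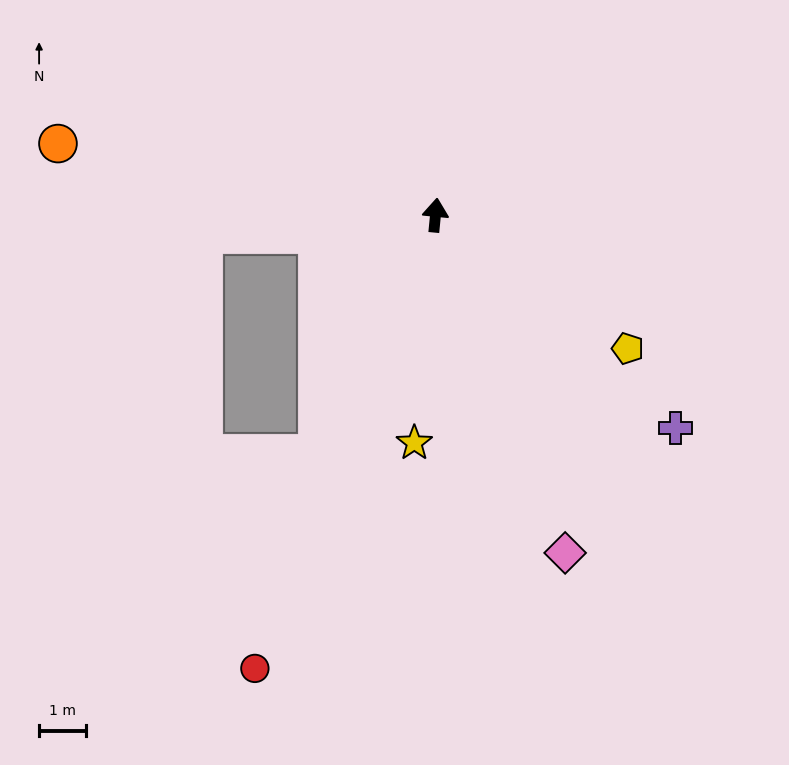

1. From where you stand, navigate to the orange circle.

turn left 85°, forward 8.3 m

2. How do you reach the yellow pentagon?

turn right 119°, forward 5.0 m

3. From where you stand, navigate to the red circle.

turn left 164°, forward 10.5 m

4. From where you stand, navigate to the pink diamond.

turn right 153°, forward 7.8 m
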